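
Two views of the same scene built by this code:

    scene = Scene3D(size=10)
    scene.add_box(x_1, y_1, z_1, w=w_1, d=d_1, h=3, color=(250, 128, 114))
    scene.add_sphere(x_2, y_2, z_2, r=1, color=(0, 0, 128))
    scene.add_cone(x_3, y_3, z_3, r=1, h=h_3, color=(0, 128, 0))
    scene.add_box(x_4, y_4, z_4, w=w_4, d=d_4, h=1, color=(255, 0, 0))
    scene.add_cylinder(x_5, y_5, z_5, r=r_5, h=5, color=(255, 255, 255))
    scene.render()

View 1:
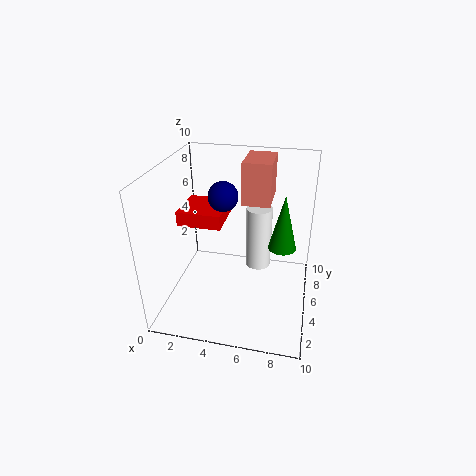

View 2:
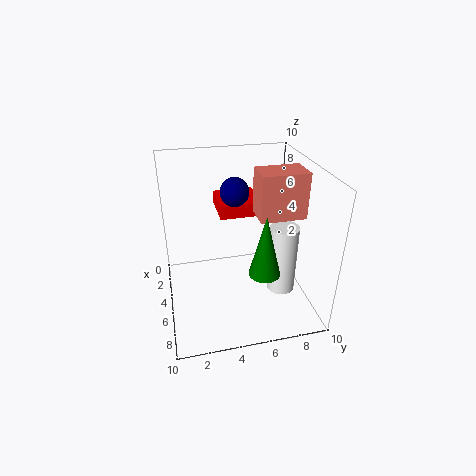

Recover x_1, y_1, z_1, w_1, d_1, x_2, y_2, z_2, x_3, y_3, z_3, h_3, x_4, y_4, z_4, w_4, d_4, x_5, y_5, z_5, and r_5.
x_1 = 5, y_1 = 6, z_1 = 7, w_1 = 2, d_1 = 3, x_2 = 4, y_2 = 5, z_2 = 8, x_3 = 8, y_3 = 6, z_3 = 4, h_3 = 4, x_4 = 1, y_4 = 4, z_4 = 6, w_4 = 3, d_4 = 3, x_5 = 6, y_5 = 8, z_5 = 1, r_5 = 1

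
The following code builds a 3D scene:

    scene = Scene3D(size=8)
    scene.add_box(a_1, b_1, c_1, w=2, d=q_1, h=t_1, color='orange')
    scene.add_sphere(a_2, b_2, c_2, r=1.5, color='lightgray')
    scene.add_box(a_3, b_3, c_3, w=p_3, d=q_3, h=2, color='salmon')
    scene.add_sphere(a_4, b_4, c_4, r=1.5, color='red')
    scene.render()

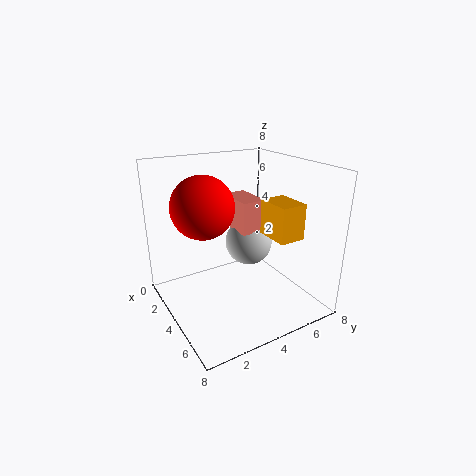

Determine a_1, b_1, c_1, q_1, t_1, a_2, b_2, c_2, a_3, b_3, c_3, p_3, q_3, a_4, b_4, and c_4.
a_1 = 4, b_1 = 5.5, c_1 = 4, q_1 = 1.5, t_1 = 2, a_2 = 2, b_2 = 6, c_2 = 2.5, a_3 = 0.5, b_3 = 5, c_3 = 3.5, p_3 = 2.5, q_3 = 1.5, a_4 = 5, b_4 = 1.5, c_4 = 6.5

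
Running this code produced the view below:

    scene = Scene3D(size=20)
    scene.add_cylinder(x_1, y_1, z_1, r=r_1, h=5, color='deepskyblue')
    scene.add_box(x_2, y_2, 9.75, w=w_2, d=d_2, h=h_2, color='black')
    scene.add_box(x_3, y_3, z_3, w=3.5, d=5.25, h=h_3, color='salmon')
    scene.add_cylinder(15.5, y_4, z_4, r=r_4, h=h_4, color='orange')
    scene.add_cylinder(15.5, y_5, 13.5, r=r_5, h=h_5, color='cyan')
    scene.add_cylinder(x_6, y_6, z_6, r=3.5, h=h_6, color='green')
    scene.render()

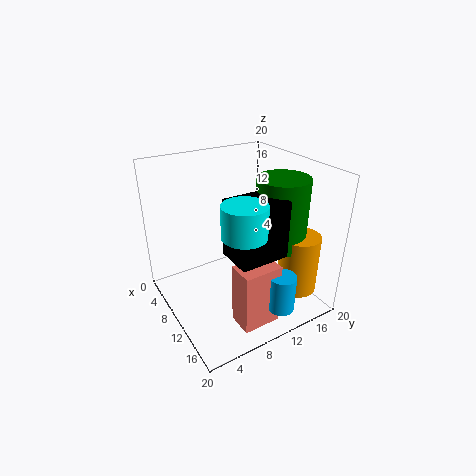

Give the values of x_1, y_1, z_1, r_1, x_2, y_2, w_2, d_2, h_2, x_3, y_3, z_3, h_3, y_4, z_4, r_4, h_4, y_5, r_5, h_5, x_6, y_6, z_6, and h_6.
x_1 = 18
y_1 = 11.75
z_1 = 2.75
r_1 = 1.75
x_2 = 12
y_2 = 6.5
w_2 = 5
d_2 = 6.5
h_2 = 7.5
x_3 = 14.25
y_3 = 6.5
z_3 = 0.5
h_3 = 8.5
y_4 = 16.5
z_4 = 2.75
r_4 = 2.75
h_4 = 8.25
y_5 = 7.5
r_5 = 2.75
h_5 = 4
x_6 = 13.25
y_6 = 14.75
z_6 = 9.25
h_6 = 9.5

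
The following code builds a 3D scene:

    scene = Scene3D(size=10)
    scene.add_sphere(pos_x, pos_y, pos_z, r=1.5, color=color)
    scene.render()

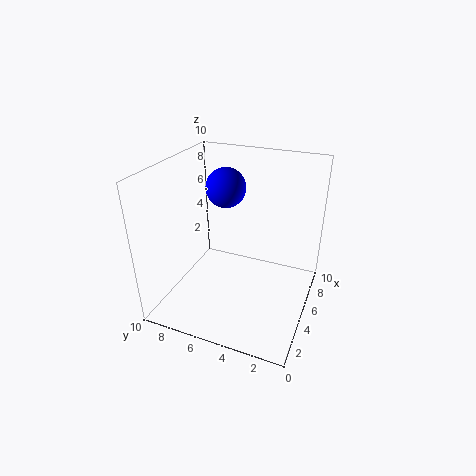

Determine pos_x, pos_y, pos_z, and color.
pos_x = 7.5, pos_y = 7, pos_z = 7.5, color = 'blue'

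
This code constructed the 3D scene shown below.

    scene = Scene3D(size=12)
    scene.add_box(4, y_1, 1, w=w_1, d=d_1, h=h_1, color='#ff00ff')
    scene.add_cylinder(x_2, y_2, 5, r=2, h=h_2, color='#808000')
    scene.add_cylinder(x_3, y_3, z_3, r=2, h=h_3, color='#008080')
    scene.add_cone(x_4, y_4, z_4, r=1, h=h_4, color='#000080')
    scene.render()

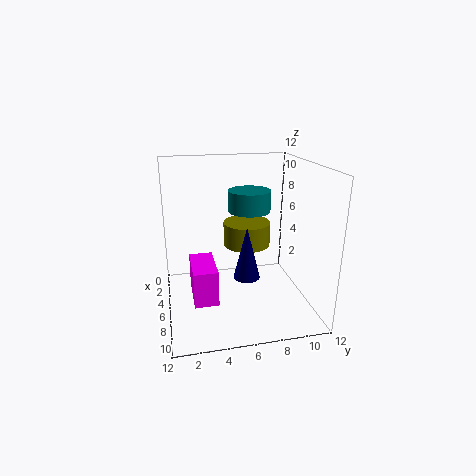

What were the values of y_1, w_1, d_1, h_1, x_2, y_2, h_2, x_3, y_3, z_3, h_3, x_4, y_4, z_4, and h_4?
y_1 = 2
w_1 = 4
d_1 = 2
h_1 = 3
x_2 = 5
y_2 = 7
h_2 = 2
x_3 = 2
y_3 = 8
z_3 = 7
h_3 = 2
x_4 = 9
y_4 = 6
z_4 = 4
h_4 = 4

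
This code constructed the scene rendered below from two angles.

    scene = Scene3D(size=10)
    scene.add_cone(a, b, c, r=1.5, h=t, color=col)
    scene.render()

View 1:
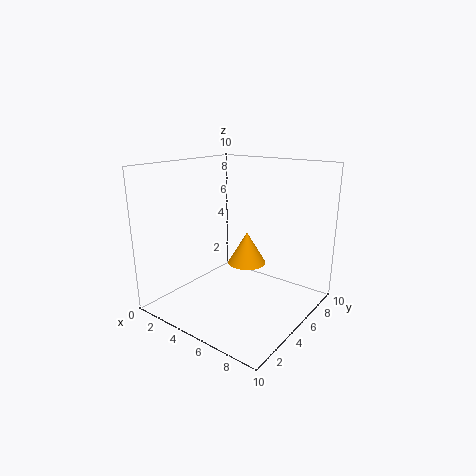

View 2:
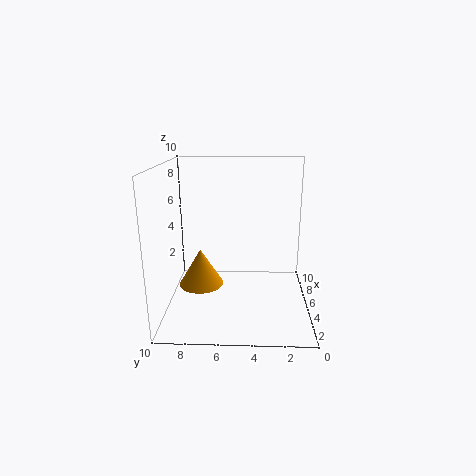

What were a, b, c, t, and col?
a = 4, b = 7.5, c = 2, t = 2.5, col = 'orange'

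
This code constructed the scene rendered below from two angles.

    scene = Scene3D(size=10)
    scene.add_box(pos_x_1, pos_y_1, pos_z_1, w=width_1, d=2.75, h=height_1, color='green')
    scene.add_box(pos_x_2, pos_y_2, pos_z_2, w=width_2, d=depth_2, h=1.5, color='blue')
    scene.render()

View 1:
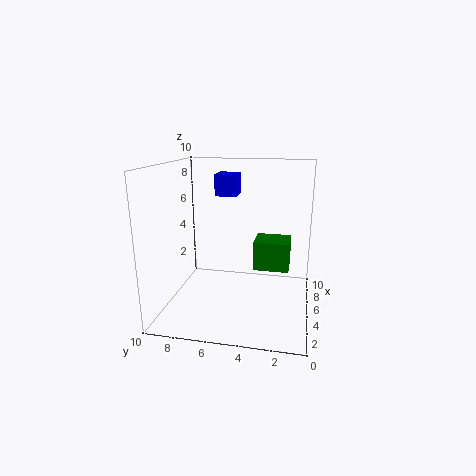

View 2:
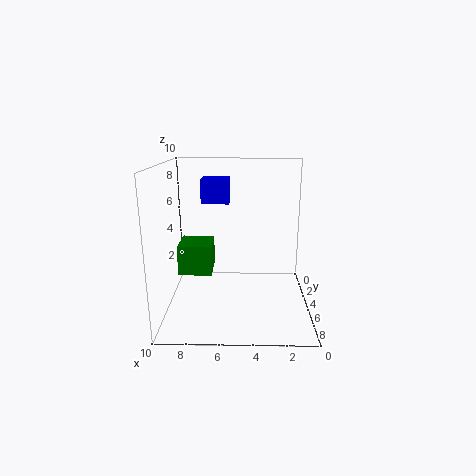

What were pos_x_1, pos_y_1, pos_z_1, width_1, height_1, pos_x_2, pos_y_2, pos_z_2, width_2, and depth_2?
pos_x_1 = 7, pos_y_1 = 1.5, pos_z_1 = 1.75, width_1 = 2.5, height_1 = 2.25, pos_x_2 = 5.5, pos_y_2 = 5.25, pos_z_2 = 7.75, width_2 = 1.75, depth_2 = 1.5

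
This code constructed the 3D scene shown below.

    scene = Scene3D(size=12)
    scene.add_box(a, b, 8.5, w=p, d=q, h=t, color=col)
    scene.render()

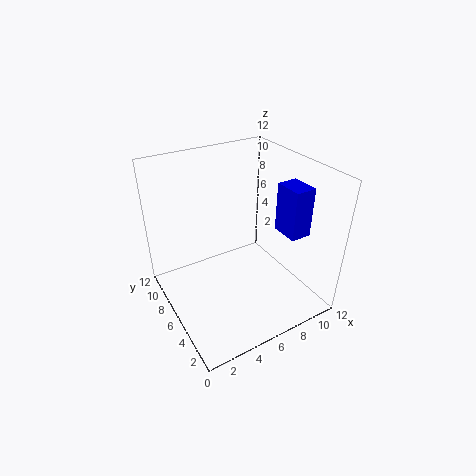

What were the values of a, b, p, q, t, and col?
a = 7, b = 0.5, p = 1.5, q = 2, t = 3.5, col = 'blue'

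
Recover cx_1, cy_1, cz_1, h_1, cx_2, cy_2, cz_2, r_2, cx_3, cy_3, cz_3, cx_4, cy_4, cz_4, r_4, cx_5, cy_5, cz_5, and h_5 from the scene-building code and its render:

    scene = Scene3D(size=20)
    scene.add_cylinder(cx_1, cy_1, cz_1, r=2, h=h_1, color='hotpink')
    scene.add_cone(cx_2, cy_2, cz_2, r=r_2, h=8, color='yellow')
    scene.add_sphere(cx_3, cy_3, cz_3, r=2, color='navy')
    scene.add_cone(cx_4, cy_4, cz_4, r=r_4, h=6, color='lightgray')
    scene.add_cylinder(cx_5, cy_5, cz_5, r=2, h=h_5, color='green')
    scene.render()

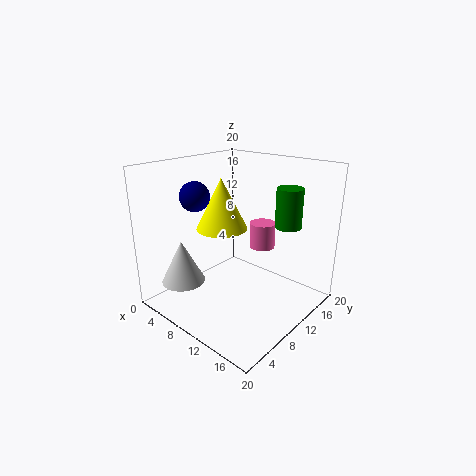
cx_1 = 9
cy_1 = 17
cz_1 = 6
h_1 = 4
cx_2 = 4
cy_2 = 13
cz_2 = 9
r_2 = 4
cx_3 = 6
cy_3 = 6
cz_3 = 16
cx_4 = 5
cy_4 = 4
cz_4 = 4
r_4 = 3
cx_5 = 13
cy_5 = 18
cz_5 = 10
h_5 = 6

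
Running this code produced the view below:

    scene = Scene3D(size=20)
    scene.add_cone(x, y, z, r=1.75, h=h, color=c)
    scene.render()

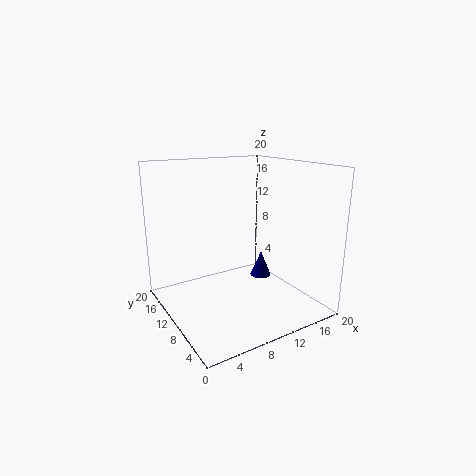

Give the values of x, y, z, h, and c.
x = 18
y = 15.5
z = 0.25
h = 4.25
c = 'navy'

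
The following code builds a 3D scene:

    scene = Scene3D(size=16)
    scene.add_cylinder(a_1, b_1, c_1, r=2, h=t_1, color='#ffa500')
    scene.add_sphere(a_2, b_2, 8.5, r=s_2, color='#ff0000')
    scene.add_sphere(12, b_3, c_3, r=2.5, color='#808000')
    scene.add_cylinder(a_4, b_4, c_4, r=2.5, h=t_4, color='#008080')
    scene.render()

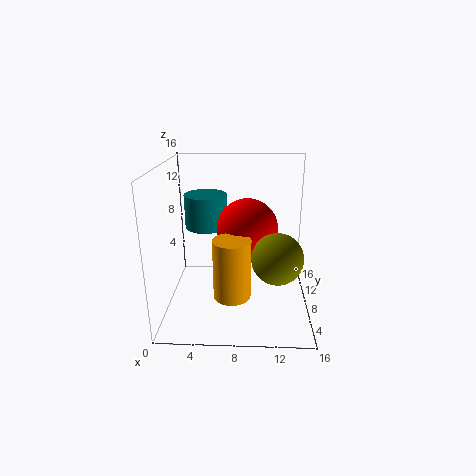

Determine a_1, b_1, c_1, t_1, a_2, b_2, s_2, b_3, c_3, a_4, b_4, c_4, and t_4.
a_1 = 7.5; b_1 = 5; c_1 = 2.5; t_1 = 6.5; a_2 = 9; b_2 = 9.5; s_2 = 3.5; b_3 = 3; c_3 = 8; a_4 = 4; b_4 = 11.5; c_4 = 8; t_4 = 4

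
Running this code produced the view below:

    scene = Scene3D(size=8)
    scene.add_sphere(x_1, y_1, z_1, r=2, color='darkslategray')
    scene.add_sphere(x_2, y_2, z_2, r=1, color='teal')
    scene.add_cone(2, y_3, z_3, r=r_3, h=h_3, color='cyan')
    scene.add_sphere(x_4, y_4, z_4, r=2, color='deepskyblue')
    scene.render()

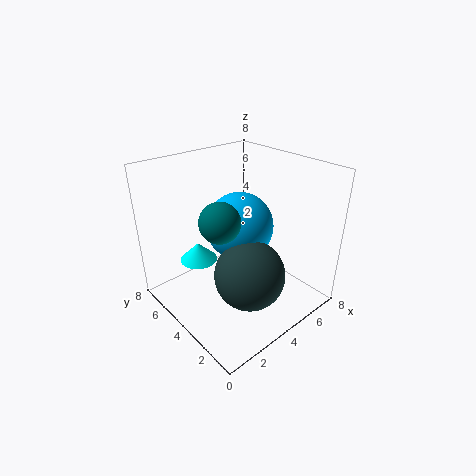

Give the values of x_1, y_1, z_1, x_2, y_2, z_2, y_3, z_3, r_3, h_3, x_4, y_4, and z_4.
x_1 = 4, y_1 = 3, z_1 = 2, x_2 = 2, y_2 = 3, z_2 = 6, y_3 = 5, z_3 = 3, r_3 = 1, h_3 = 1, x_4 = 5, y_4 = 5, z_4 = 4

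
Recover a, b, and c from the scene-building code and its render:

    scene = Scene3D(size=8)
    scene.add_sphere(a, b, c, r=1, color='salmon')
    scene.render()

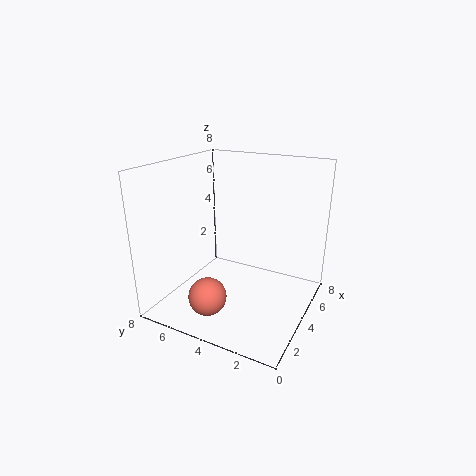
a = 1.5
b = 4.5
c = 1.5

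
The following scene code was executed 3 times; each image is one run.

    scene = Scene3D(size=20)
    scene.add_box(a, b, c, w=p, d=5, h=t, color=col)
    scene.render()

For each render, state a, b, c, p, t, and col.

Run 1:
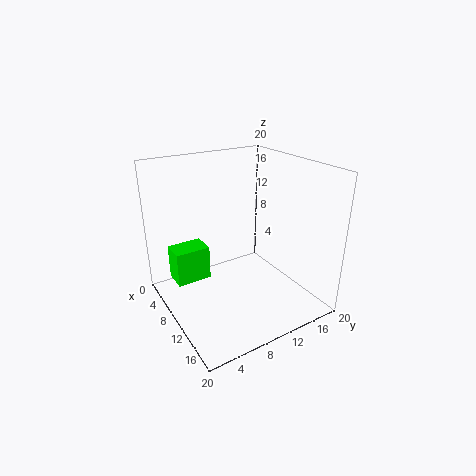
a = 3.5
b = 2
c = 3
p = 3.5
t = 5
col = 'lime'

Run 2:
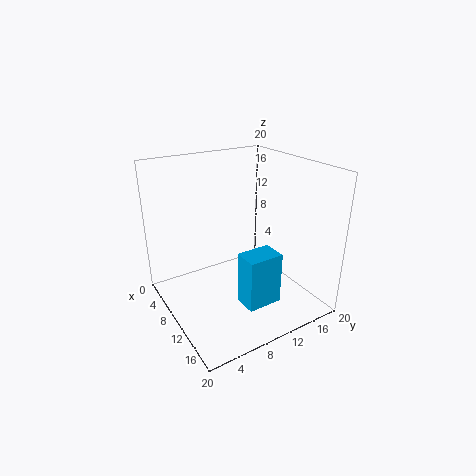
a = 11.5
b = 9
c = 1
p = 3.5
t = 7.5
col = 'deepskyblue'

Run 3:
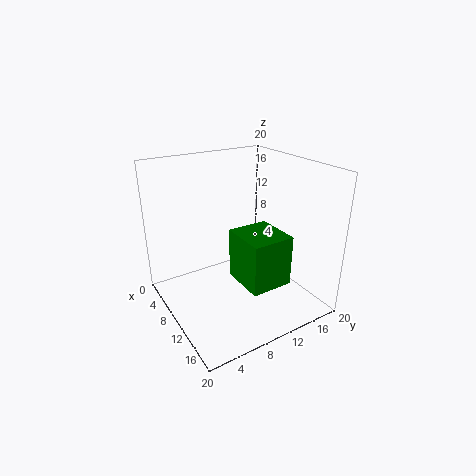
a = 14.5
b = 6
c = 8
p = 5.5
t = 6
col = 'green'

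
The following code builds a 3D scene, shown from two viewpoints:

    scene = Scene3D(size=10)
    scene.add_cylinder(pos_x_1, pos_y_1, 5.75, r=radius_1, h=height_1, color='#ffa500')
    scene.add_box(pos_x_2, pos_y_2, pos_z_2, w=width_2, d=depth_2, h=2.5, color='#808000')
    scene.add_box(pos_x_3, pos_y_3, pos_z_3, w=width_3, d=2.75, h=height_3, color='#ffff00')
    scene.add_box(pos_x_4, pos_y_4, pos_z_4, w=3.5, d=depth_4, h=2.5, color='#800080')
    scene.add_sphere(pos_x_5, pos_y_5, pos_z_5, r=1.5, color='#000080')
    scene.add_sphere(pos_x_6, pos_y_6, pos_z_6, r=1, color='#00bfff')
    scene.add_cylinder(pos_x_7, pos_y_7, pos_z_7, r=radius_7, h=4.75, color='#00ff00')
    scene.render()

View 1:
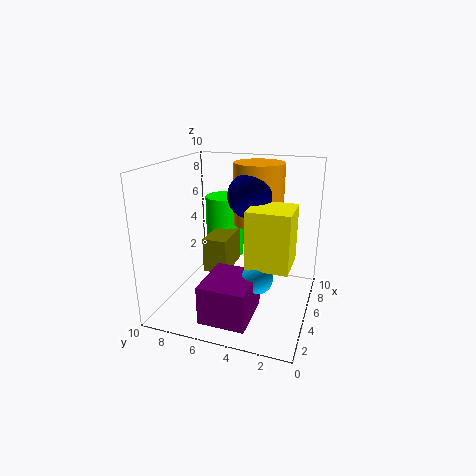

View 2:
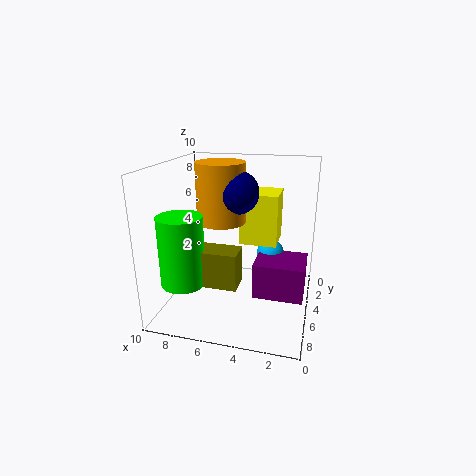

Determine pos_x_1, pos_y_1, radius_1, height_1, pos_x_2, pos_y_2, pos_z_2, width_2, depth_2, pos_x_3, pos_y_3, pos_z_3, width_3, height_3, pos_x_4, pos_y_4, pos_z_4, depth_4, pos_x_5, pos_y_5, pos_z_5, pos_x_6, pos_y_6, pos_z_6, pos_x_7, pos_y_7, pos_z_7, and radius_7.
pos_x_1 = 6.5, pos_y_1 = 4, radius_1 = 1.75, height_1 = 4.25, pos_x_2 = 4.5, pos_y_2 = 5.75, pos_z_2 = 2.25, width_2 = 3, depth_2 = 1.75, pos_x_3 = 2.5, pos_y_3 = 1, pos_z_3 = 4, width_3 = 2.75, height_3 = 3.75, pos_x_4 = 0.25, pos_y_4 = 3, pos_z_4 = 1, depth_4 = 3, pos_x_5 = 5.25, pos_y_5 = 4.25, pos_z_5 = 8, pos_x_6 = 3, pos_y_6 = 3, pos_z_6 = 3.25, pos_x_7 = 8.25, pos_y_7 = 7.25, pos_z_7 = 2.25, radius_7 = 1.5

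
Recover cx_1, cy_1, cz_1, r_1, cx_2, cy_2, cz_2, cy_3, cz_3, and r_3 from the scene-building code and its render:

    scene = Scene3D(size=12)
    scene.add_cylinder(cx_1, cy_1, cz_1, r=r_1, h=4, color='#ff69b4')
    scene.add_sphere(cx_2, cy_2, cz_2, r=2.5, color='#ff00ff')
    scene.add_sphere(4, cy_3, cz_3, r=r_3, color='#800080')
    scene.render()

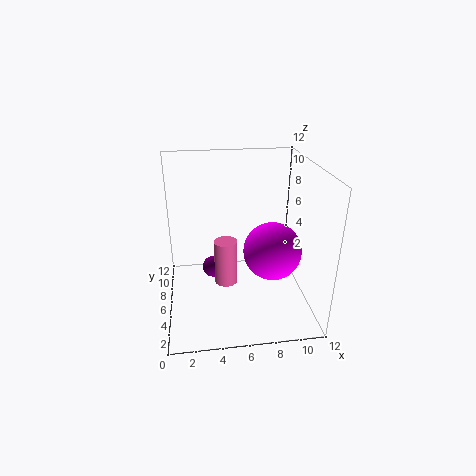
cx_1 = 5, cy_1 = 6.5, cz_1 = 1.5, r_1 = 1, cx_2 = 9, cy_2 = 6, cz_2 = 4.5, cy_3 = 9, cz_3 = 1.5, r_3 = 1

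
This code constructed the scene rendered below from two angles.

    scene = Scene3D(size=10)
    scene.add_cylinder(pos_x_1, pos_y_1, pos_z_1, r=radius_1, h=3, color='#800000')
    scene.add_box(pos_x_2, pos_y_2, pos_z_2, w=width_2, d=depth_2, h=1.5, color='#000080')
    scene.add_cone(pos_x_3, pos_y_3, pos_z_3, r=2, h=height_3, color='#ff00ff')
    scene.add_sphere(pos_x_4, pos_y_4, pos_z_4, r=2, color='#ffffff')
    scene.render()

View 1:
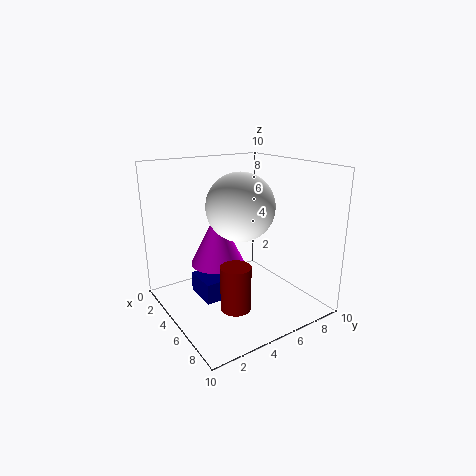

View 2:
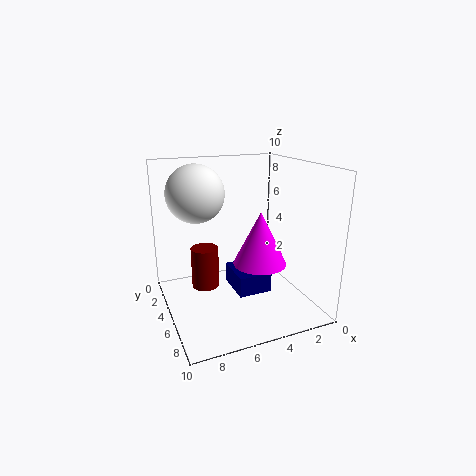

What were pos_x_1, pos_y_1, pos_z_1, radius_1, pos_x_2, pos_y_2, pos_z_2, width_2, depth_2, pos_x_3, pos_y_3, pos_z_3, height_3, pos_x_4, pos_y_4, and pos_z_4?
pos_x_1 = 7, pos_y_1 = 3.5, pos_z_1 = 1, radius_1 = 1, pos_x_2 = 2.5, pos_y_2 = 2.5, pos_z_2 = 0.5, width_2 = 2.5, depth_2 = 3, pos_x_3 = 3, pos_y_3 = 4.5, pos_z_3 = 2.5, height_3 = 4, pos_x_4 = 7.5, pos_y_4 = 3.5, pos_z_4 = 8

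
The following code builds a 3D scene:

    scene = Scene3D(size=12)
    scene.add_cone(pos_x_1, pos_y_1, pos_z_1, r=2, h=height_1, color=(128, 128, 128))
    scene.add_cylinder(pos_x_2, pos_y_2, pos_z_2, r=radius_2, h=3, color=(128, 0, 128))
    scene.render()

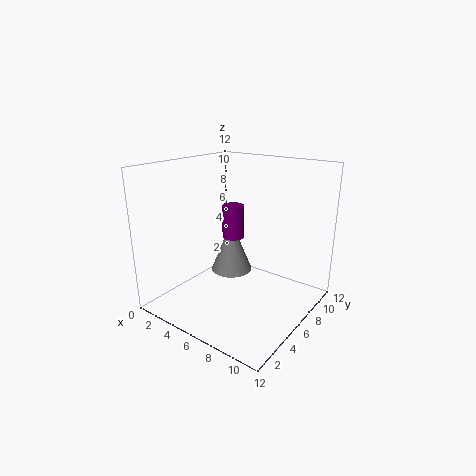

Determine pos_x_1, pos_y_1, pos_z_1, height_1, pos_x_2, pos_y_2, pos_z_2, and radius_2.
pos_x_1 = 3, pos_y_1 = 9, pos_z_1 = 1, height_1 = 5, pos_x_2 = 4, pos_y_2 = 8, pos_z_2 = 5, radius_2 = 1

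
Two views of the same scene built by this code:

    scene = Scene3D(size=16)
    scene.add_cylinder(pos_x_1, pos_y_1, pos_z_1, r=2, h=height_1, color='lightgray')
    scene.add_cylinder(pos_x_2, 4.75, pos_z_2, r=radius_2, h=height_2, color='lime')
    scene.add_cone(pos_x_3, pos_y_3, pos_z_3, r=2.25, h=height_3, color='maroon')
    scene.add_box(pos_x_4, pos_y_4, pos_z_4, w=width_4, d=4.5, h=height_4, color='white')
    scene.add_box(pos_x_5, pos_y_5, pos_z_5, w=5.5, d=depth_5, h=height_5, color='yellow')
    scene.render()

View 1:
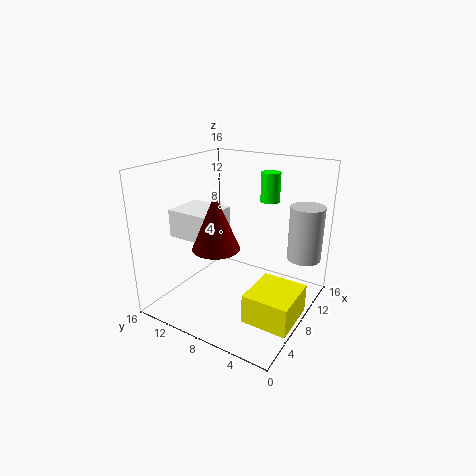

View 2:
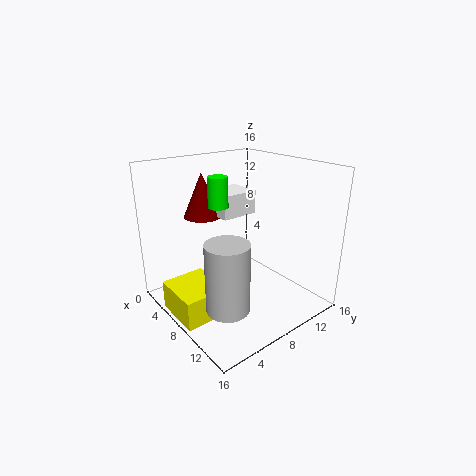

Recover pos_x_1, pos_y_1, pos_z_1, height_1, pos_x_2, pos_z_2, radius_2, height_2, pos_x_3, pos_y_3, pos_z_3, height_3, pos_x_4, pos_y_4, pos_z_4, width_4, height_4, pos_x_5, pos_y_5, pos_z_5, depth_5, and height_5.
pos_x_1 = 13.75
pos_y_1 = 2.25
pos_z_1 = 4.5
height_1 = 6.5
pos_x_2 = 9
pos_z_2 = 12.5
radius_2 = 1
height_2 = 3
pos_x_3 = 2.5
pos_y_3 = 7
pos_z_3 = 9.25
height_3 = 5.25
pos_x_4 = 2
pos_y_4 = 7.75
pos_z_4 = 9.5
width_4 = 4
height_4 = 2.75
pos_x_5 = 4.25
pos_y_5 = 0.25
pos_z_5 = 0.25
depth_5 = 5
height_5 = 3.25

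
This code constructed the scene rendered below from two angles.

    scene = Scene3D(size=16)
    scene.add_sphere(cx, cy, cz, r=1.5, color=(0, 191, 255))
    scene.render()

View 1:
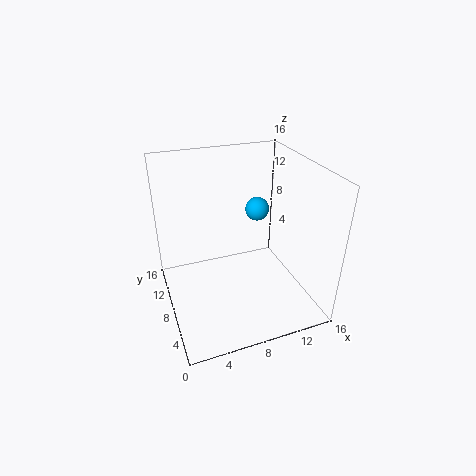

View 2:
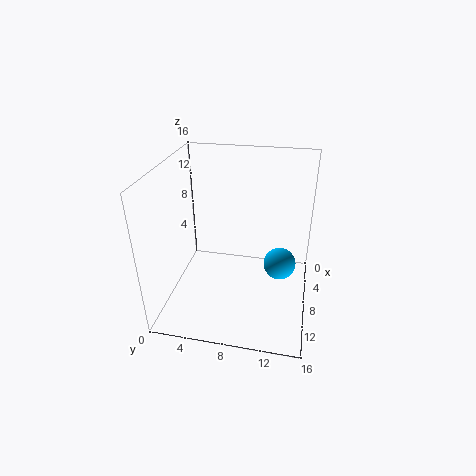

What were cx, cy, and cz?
cx = 12.5, cy = 13, cz = 8.5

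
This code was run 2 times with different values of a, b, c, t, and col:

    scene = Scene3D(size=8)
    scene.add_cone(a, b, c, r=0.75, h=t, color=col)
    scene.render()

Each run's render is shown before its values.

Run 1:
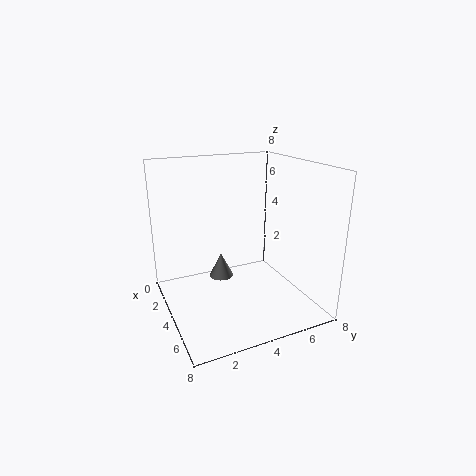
a = 2, b = 3.75, c = 0.75, t = 1.5, col = 'gray'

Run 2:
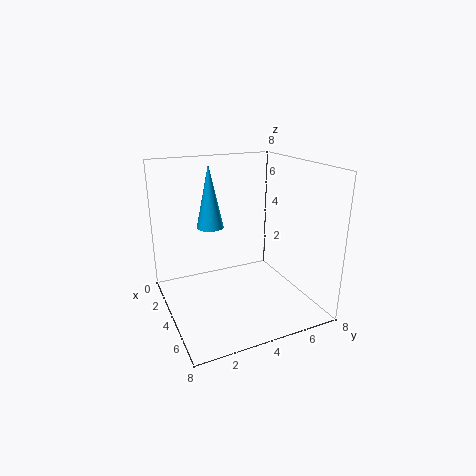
a = 3, b = 2.75, c = 4.5, t = 3.5, col = 'deepskyblue'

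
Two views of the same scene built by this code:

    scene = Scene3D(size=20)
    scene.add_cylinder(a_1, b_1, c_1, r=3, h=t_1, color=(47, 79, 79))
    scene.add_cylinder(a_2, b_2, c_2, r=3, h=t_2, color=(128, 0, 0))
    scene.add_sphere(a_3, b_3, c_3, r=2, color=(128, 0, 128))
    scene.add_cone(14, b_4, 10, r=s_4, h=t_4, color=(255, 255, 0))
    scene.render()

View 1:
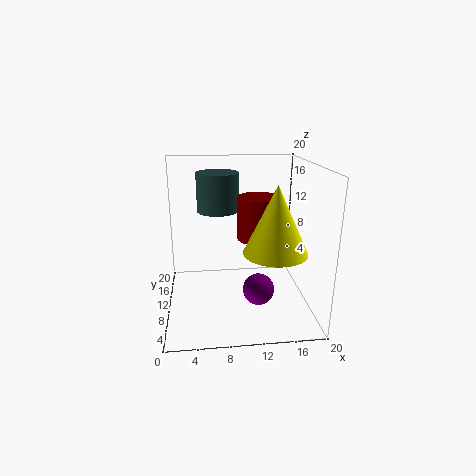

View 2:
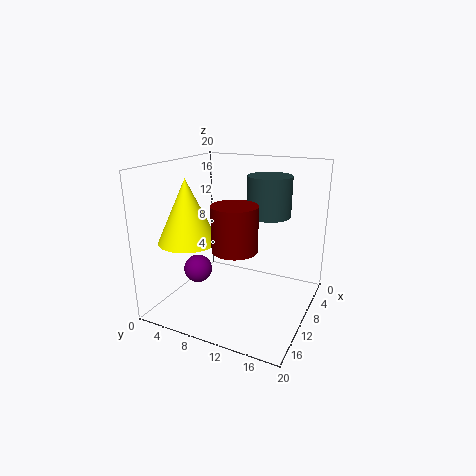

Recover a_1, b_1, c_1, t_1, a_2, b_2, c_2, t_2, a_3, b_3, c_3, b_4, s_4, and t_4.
a_1 = 7.5
b_1 = 13.5
c_1 = 13
t_1 = 5.5
a_2 = 13
b_2 = 11
c_2 = 9.5
t_2 = 6
a_3 = 12
b_3 = 4.5
c_3 = 5
b_4 = 4.5
s_4 = 4
t_4 = 8.5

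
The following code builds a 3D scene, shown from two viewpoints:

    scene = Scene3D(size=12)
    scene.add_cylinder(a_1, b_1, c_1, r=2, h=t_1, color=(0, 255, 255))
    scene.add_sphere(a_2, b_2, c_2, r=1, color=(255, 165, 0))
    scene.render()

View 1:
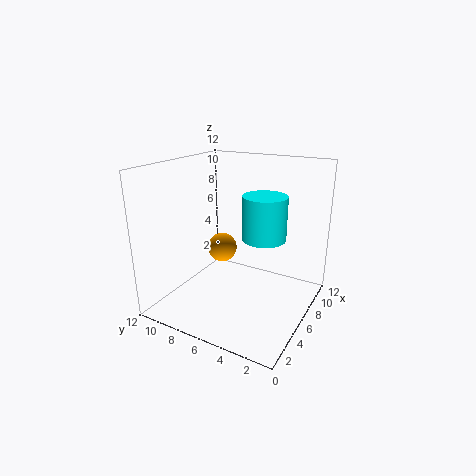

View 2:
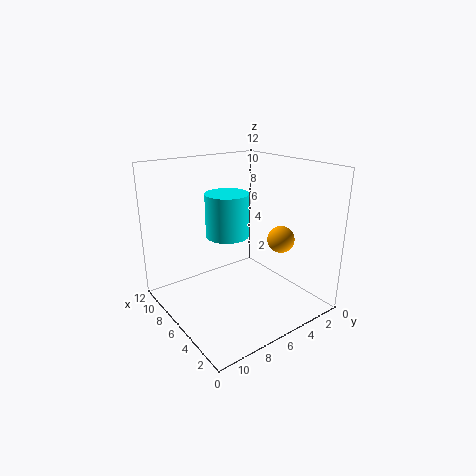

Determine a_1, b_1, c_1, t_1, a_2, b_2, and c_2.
a_1 = 9; b_1 = 5; c_1 = 5; t_1 = 4; a_2 = 2; b_2 = 5; c_2 = 7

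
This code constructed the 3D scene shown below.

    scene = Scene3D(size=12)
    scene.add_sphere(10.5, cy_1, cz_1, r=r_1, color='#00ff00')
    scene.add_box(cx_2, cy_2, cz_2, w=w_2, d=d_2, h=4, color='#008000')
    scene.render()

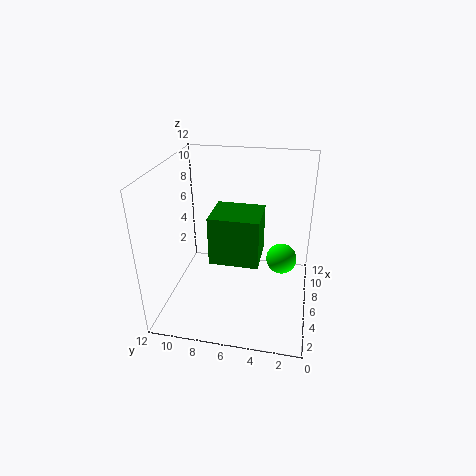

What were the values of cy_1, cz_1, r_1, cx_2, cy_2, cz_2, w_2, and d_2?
cy_1 = 2.5, cz_1 = 1.5, r_1 = 1.5, cx_2 = 4, cy_2 = 4, cz_2 = 4.5, w_2 = 3.5, d_2 = 4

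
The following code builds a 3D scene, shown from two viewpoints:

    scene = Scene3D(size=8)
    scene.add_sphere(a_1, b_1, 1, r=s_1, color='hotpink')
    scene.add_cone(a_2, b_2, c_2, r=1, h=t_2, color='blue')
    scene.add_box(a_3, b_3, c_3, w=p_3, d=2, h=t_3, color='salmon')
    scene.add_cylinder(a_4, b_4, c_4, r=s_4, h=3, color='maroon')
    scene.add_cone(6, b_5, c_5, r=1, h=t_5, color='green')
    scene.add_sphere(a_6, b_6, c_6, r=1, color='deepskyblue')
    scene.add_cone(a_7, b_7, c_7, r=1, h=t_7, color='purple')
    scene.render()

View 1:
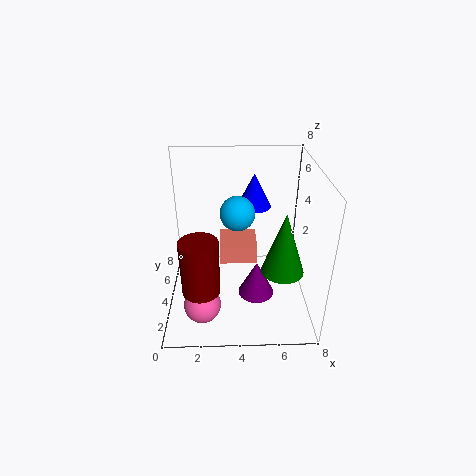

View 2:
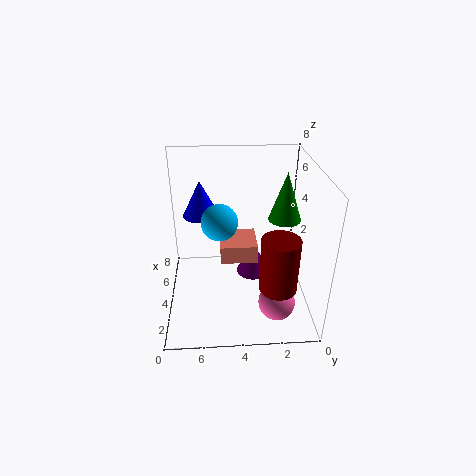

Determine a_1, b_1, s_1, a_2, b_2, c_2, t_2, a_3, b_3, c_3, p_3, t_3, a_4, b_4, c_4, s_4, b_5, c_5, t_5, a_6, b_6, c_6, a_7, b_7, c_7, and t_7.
a_1 = 2, b_1 = 2, s_1 = 1, a_2 = 5, b_2 = 6, c_2 = 5, t_2 = 2, a_3 = 3, b_3 = 3, c_3 = 3, p_3 = 2, t_3 = 1, a_4 = 2, b_4 = 2, c_4 = 2, s_4 = 1, b_5 = 1, c_5 = 4, t_5 = 3, a_6 = 4, b_6 = 5, c_6 = 5, a_7 = 5, b_7 = 3, c_7 = 1, t_7 = 2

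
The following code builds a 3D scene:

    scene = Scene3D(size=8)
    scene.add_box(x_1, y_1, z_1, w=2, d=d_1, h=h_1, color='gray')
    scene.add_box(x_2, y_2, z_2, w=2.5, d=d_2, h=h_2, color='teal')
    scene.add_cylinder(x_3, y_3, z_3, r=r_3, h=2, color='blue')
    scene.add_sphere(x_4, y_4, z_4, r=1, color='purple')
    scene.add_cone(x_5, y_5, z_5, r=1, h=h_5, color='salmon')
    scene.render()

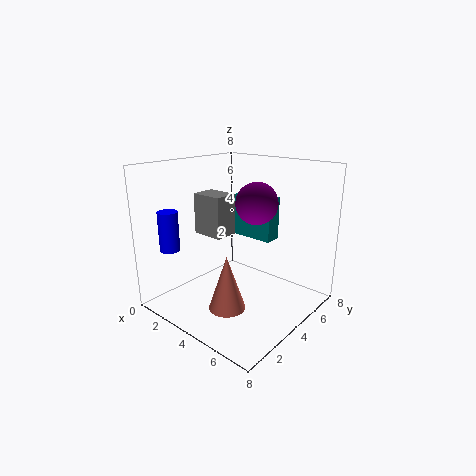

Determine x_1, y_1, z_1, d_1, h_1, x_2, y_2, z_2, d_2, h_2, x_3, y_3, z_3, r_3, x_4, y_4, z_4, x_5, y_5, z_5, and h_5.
x_1 = 0.5; y_1 = 4; z_1 = 3.5; d_1 = 1.5; h_1 = 2.5; x_2 = 2.5; y_2 = 5.5; z_2 = 3.5; d_2 = 1; h_2 = 2.5; x_3 = 2.5; y_3 = 0.5; z_3 = 4; r_3 = 0.5; x_4 = 6; y_4 = 3; z_4 = 6.5; x_5 = 4.5; y_5 = 2.5; z_5 = 0.5; h_5 = 3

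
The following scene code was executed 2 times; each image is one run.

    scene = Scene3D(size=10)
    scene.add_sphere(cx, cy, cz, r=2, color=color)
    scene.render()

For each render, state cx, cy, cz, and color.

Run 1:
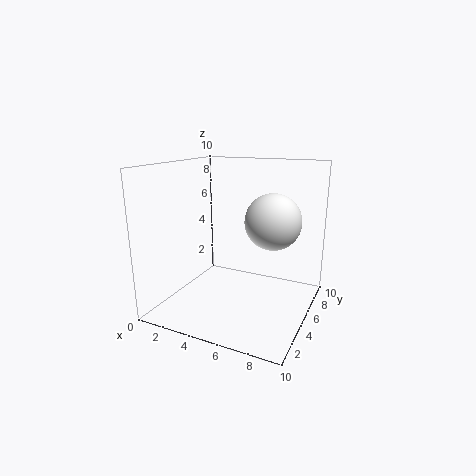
cx = 7; cy = 6.5; cz = 6; color = 'white'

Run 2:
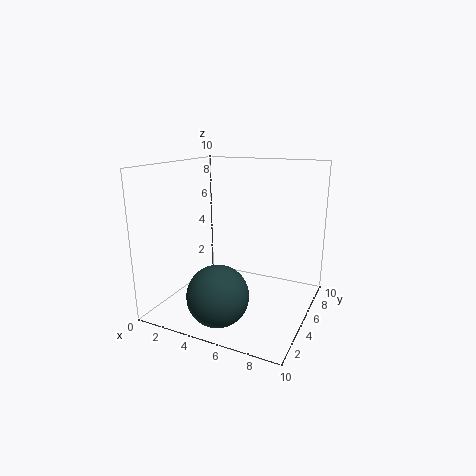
cx = 5; cy = 2; cz = 2; color = 'darkslategray'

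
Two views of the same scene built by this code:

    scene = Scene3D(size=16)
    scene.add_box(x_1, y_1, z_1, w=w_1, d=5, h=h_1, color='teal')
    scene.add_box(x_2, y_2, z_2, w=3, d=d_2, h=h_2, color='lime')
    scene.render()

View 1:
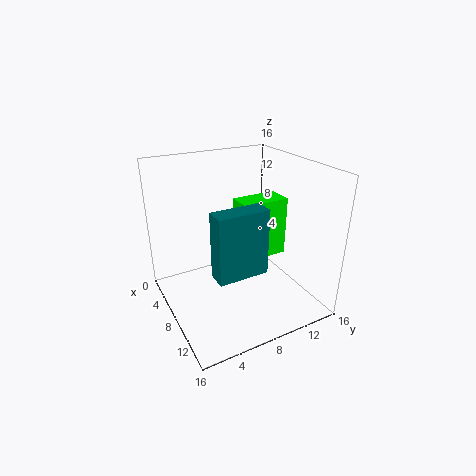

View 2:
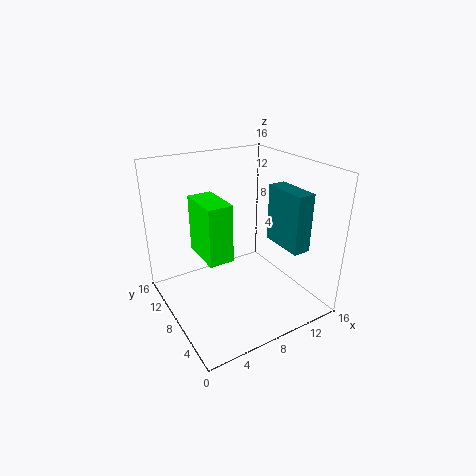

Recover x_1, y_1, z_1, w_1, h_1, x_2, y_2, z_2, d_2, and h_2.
x_1 = 12
y_1 = 3
z_1 = 7
w_1 = 2
h_1 = 6.5
x_2 = 5
y_2 = 9
z_2 = 4.5
d_2 = 5.5
h_2 = 7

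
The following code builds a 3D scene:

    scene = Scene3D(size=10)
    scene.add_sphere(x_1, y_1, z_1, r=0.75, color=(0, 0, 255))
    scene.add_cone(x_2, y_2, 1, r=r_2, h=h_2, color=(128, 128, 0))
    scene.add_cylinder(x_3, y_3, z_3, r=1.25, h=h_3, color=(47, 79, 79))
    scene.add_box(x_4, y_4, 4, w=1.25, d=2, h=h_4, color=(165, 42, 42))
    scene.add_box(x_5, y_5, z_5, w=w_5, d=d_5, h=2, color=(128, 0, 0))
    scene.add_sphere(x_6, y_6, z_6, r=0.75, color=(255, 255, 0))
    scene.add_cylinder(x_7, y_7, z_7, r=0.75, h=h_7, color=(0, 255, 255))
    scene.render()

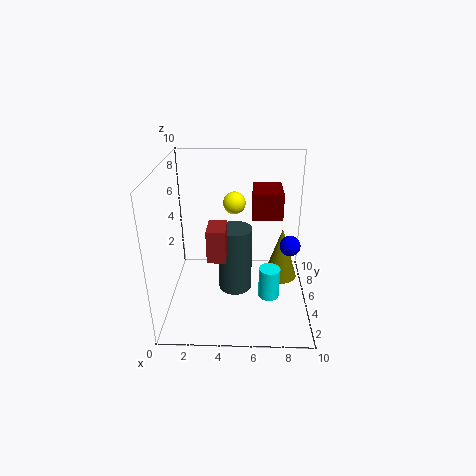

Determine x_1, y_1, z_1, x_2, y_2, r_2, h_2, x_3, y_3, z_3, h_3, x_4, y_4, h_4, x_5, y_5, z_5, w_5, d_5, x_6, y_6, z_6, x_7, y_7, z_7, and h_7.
x_1 = 8.75
y_1 = 5.75
z_1 = 4
x_2 = 8.25
y_2 = 6.5
r_2 = 1.25
h_2 = 4
x_3 = 4.75
y_3 = 6
z_3 = 0.25
h_3 = 5
x_4 = 3
y_4 = 3.25
h_4 = 2.25
x_5 = 6
y_5 = 6.75
z_5 = 5.5
w_5 = 2.25
d_5 = 3
x_6 = 4.75
y_6 = 5.25
z_6 = 7.5
x_7 = 7.25
y_7 = 4.25
z_7 = 0.75
h_7 = 2.25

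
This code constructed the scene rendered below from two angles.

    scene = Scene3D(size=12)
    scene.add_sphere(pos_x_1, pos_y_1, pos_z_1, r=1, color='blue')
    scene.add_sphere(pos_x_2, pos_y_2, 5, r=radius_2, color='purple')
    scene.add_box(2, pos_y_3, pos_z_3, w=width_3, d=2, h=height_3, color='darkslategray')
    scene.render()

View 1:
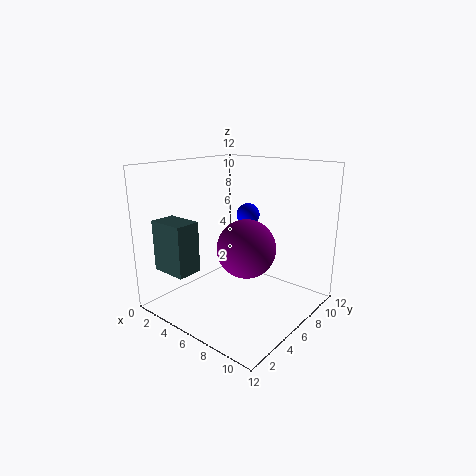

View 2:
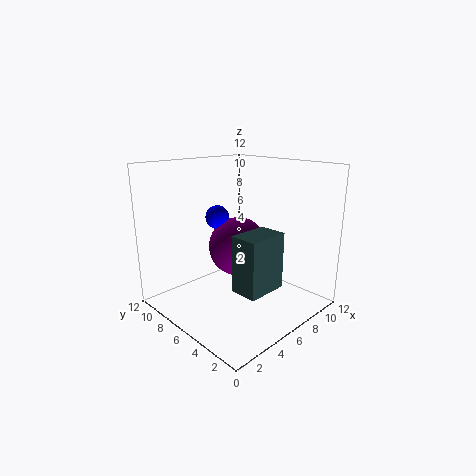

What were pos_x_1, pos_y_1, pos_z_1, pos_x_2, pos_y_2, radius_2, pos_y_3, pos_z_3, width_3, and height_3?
pos_x_1 = 5.5
pos_y_1 = 8
pos_z_1 = 7.5
pos_x_2 = 6.5
pos_y_2 = 6.5
radius_2 = 2.5
pos_y_3 = 0.5
pos_z_3 = 4
width_3 = 3
height_3 = 4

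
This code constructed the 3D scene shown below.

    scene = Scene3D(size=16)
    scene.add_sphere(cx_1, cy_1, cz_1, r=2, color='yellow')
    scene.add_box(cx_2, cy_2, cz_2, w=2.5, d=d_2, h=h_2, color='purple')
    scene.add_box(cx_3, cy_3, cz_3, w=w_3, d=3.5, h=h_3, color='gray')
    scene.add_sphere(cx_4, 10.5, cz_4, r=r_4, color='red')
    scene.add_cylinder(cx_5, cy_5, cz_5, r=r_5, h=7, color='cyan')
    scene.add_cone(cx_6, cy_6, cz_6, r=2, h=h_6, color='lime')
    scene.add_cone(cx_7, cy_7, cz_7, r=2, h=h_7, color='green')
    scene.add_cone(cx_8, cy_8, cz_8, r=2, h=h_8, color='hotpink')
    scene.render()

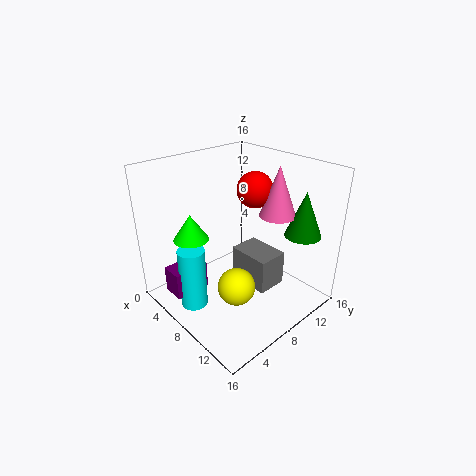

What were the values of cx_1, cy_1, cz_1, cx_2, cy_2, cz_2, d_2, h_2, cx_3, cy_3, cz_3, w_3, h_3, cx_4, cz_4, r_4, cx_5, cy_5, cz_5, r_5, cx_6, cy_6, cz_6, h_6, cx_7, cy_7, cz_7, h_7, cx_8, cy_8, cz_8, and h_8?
cx_1 = 10.5; cy_1 = 5.5; cz_1 = 4; cx_2 = 3.5; cy_2 = 1; cz_2 = 2; d_2 = 4; h_2 = 3; cx_3 = 6.5; cy_3 = 8.5; cz_3 = 2; w_3 = 5; h_3 = 4; cx_4 = 8; cz_4 = 13; r_4 = 2; cx_5 = 6; cy_5 = 3; cz_5 = 0.5; r_5 = 1.5; cx_6 = 4; cy_6 = 4.5; cz_6 = 7.5; h_6 = 3; cx_7 = 13; cy_7 = 13; cz_7 = 8.5; h_7 = 5; cx_8 = 10.5; cy_8 = 11.5; cz_8 = 10.5; h_8 = 5.5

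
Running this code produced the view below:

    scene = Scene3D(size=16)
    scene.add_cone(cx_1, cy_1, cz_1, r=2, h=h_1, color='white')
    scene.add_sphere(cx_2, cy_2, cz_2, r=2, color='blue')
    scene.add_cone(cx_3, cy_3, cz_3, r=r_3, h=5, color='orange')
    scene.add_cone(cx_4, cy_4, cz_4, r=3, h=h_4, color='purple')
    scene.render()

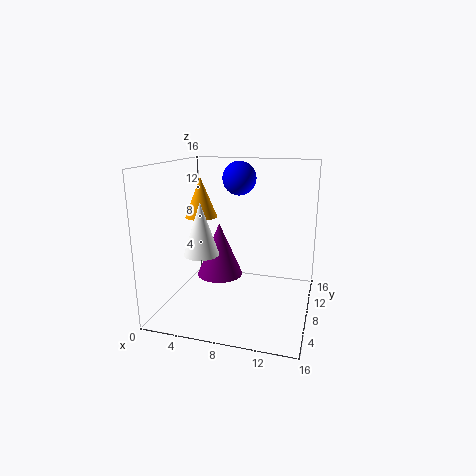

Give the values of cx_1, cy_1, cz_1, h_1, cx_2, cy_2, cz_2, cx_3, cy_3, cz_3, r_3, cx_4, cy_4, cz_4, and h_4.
cx_1 = 4
cy_1 = 7
cz_1 = 6
h_1 = 6
cx_2 = 7
cy_2 = 12
cz_2 = 14
cx_3 = 2
cy_3 = 12
cz_3 = 9
r_3 = 2
cx_4 = 4
cy_4 = 13
cz_4 = 1
h_4 = 7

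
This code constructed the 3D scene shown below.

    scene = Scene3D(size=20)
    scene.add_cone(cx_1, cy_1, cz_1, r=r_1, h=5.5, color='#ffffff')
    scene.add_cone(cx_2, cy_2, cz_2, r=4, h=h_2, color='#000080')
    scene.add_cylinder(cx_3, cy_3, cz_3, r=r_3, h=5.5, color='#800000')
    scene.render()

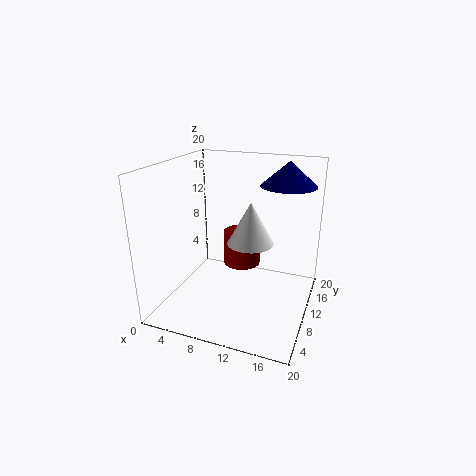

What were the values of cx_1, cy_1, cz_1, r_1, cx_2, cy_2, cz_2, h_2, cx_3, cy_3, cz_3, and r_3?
cx_1 = 12.5, cy_1 = 8, cz_1 = 10.5, r_1 = 3, cx_2 = 15.5, cy_2 = 15.5, cz_2 = 16.5, h_2 = 3.5, cx_3 = 8, cy_3 = 17, cz_3 = 2.5, r_3 = 3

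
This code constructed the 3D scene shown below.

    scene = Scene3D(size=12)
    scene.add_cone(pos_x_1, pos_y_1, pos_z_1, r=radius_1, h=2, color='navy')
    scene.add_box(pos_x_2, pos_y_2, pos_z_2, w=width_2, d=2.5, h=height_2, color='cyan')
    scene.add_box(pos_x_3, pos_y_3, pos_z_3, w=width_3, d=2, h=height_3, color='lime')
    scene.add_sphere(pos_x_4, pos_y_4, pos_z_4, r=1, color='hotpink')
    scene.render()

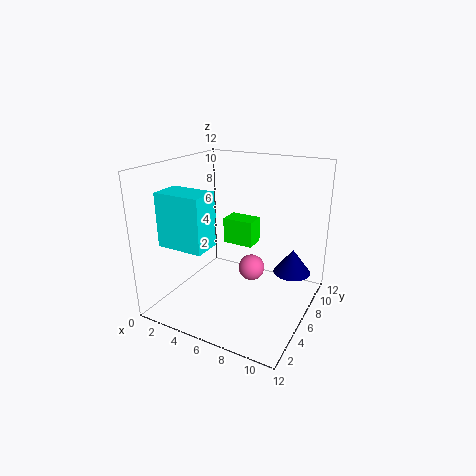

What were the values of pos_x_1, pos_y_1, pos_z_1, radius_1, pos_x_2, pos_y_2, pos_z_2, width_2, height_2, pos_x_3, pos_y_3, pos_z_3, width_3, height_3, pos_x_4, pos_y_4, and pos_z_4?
pos_x_1 = 10.5; pos_y_1 = 7; pos_z_1 = 3.5; radius_1 = 1.5; pos_x_2 = 0.5; pos_y_2 = 2.5; pos_z_2 = 5.5; width_2 = 4; height_2 = 4.5; pos_x_3 = 2.5; pos_y_3 = 9.5; pos_z_3 = 3.5; width_3 = 3; height_3 = 2.5; pos_x_4 = 8; pos_y_4 = 4.5; pos_z_4 = 4.5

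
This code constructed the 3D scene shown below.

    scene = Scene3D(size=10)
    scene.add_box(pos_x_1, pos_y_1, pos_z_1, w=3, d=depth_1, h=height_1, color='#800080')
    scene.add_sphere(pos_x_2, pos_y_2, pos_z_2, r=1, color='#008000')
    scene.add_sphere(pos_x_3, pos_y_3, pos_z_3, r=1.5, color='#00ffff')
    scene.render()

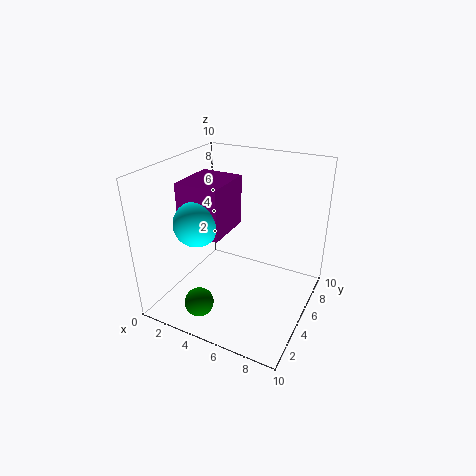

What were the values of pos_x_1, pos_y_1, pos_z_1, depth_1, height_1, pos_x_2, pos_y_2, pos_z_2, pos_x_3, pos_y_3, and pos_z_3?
pos_x_1 = 1.5, pos_y_1 = 3, pos_z_1 = 5.5, depth_1 = 3.5, height_1 = 3.5, pos_x_2 = 3.5, pos_y_2 = 2, pos_z_2 = 1, pos_x_3 = 3, pos_y_3 = 3, pos_z_3 = 6.5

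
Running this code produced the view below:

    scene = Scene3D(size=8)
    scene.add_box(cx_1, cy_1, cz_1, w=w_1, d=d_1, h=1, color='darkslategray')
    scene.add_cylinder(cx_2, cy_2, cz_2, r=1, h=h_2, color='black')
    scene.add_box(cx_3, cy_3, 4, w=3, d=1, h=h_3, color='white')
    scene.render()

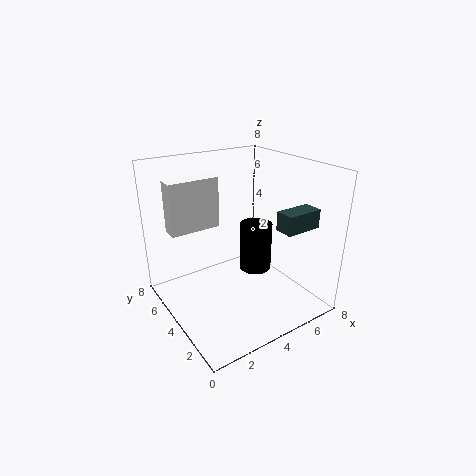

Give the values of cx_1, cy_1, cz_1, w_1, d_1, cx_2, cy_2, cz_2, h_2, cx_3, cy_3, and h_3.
cx_1 = 5; cy_1 = 1; cz_1 = 5; w_1 = 2; d_1 = 1; cx_2 = 6; cy_2 = 5; cz_2 = 1; h_2 = 3; cx_3 = 1; cy_3 = 6; h_3 = 3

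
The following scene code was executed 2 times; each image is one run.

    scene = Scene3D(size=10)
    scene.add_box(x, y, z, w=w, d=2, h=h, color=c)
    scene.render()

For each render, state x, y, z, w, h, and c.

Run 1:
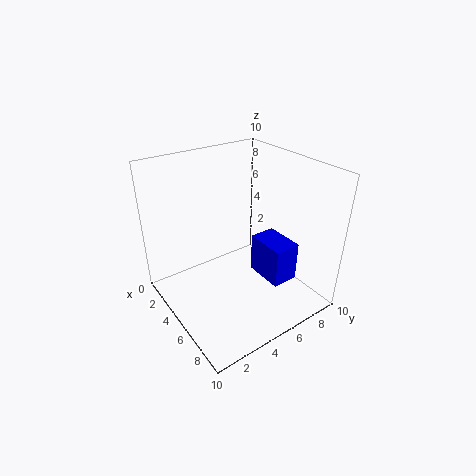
x = 4
y = 7
z = 1
w = 3
h = 3
c = 'blue'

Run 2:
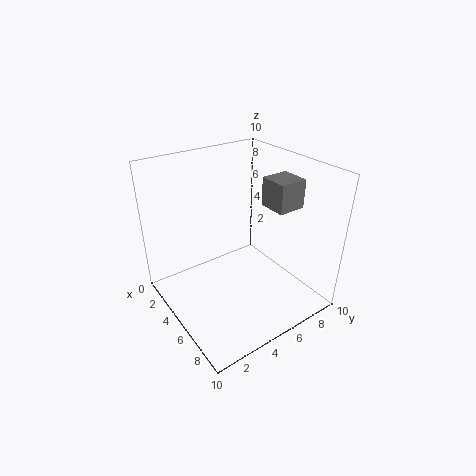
x = 5
y = 7
z = 7
w = 2
h = 2
c = 'gray'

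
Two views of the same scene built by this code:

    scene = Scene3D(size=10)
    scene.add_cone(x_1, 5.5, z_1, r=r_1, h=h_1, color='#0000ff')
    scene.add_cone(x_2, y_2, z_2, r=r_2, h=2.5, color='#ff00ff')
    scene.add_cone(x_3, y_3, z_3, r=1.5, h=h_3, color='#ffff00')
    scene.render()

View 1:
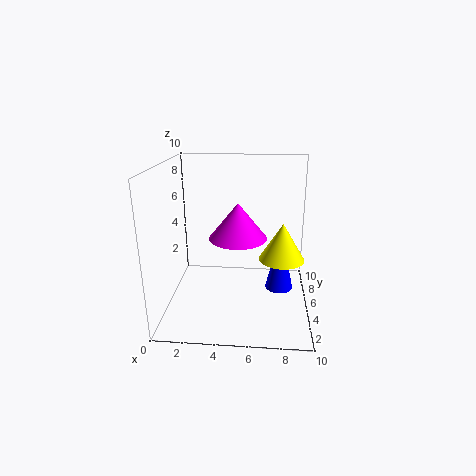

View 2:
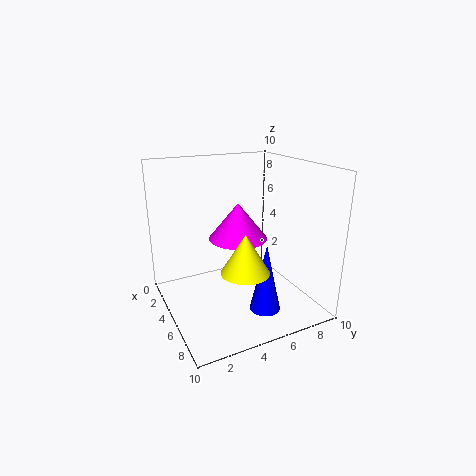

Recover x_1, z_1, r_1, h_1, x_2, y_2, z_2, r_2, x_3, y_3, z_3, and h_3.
x_1 = 8, z_1 = 1, r_1 = 1, h_1 = 4.5, x_2 = 5, y_2 = 5, z_2 = 5, r_2 = 2, x_3 = 8, y_3 = 4, z_3 = 4, h_3 = 2.5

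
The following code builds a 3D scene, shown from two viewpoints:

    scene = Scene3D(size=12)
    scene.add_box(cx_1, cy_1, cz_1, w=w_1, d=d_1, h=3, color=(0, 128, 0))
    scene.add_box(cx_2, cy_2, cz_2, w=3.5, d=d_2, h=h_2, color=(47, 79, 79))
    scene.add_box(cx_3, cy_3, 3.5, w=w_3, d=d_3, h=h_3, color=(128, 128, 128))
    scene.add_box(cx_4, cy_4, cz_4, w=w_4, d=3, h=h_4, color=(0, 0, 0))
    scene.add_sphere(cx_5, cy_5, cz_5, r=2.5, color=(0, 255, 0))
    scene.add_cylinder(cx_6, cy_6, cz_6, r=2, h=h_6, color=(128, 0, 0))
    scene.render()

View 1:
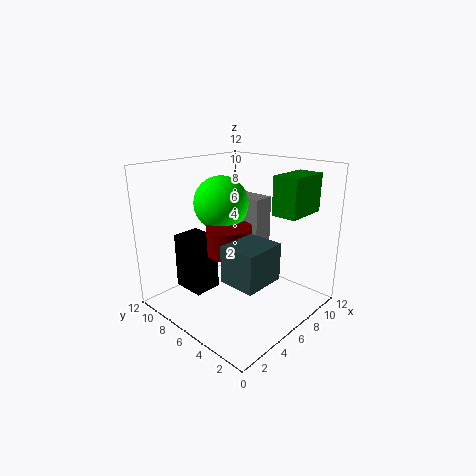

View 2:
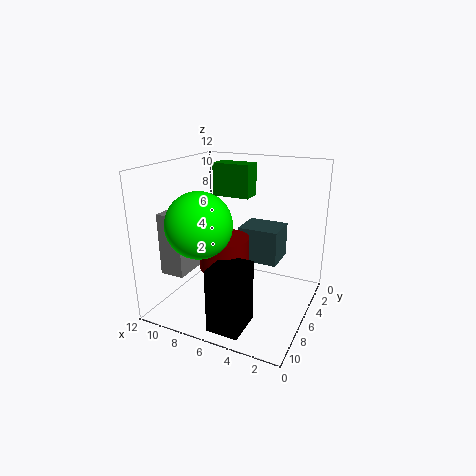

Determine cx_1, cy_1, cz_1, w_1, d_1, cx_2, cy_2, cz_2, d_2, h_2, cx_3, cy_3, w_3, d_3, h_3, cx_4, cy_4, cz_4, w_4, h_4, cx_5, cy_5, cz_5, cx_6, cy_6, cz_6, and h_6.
cx_1 = 6.5
cy_1 = 1
cz_1 = 8.5
w_1 = 3.5
d_1 = 2
cx_2 = 3
cy_2 = 2
cz_2 = 3.5
d_2 = 3
h_2 = 3
cx_3 = 9
cy_3 = 6.5
w_3 = 2
d_3 = 3.5
h_3 = 5
cx_4 = 3.5
cy_4 = 8.5
cz_4 = 0.5
w_4 = 2.5
h_4 = 5
cx_5 = 7.5
cy_5 = 9.5
cz_5 = 8
cx_6 = 6.5
cy_6 = 7.5
cz_6 = 4
h_6 = 2.5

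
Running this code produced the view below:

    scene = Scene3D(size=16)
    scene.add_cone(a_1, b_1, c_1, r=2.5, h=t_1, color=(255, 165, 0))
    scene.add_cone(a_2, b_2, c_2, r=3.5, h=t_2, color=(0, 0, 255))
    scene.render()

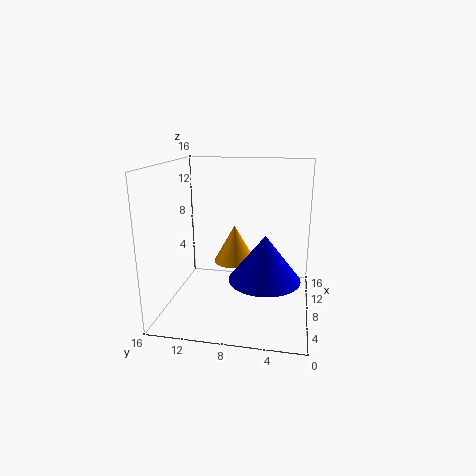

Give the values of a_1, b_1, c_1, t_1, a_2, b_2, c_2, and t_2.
a_1 = 11; b_1 = 9; c_1 = 4; t_1 = 4.5; a_2 = 3.5; b_2 = 4.5; c_2 = 5.5; t_2 = 4.5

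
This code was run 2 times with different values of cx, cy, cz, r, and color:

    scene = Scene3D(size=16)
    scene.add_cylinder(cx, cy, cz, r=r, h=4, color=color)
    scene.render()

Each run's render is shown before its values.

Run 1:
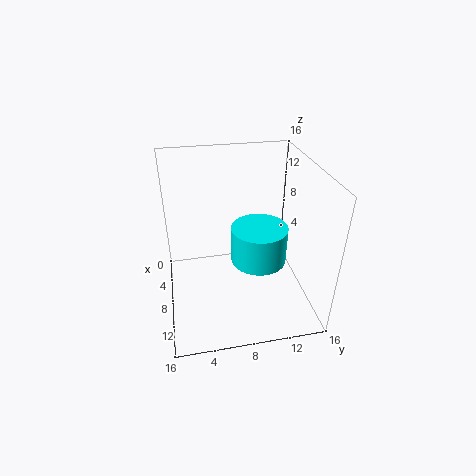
cx = 9.5, cy = 10, cz = 6, r = 3, color = 'cyan'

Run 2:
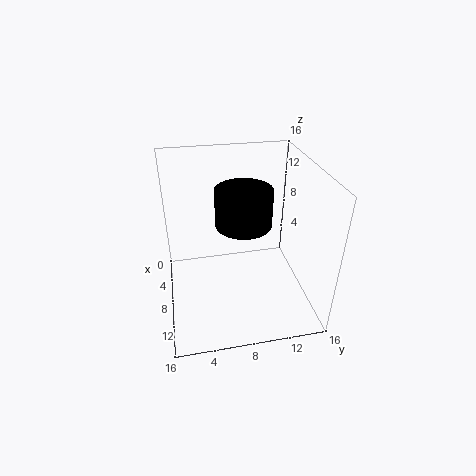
cx = 8.5, cy = 8.5, cz = 10, r = 3, color = 'black'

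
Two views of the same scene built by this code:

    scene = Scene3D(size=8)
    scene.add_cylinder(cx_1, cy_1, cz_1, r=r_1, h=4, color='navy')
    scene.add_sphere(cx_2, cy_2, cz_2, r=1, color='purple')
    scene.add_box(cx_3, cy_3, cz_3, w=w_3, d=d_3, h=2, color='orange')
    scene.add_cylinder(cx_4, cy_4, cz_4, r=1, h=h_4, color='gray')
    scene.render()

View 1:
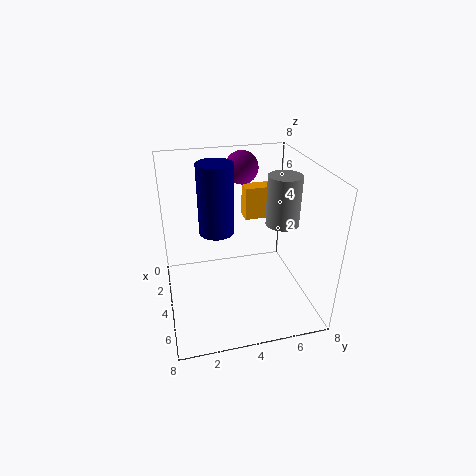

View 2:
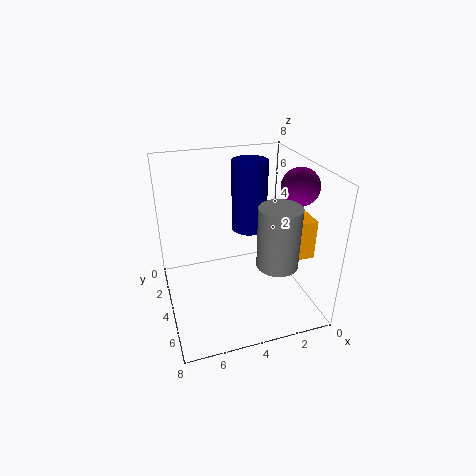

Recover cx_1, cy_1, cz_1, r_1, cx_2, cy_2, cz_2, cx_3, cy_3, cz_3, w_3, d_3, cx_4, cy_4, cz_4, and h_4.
cx_1 = 3; cy_1 = 3; cz_1 = 4; r_1 = 1; cx_2 = 1; cy_2 = 5; cz_2 = 7; cx_3 = 1; cy_3 = 5; cz_3 = 4; w_3 = 1; d_3 = 2; cx_4 = 3; cy_4 = 7; cz_4 = 4; h_4 = 3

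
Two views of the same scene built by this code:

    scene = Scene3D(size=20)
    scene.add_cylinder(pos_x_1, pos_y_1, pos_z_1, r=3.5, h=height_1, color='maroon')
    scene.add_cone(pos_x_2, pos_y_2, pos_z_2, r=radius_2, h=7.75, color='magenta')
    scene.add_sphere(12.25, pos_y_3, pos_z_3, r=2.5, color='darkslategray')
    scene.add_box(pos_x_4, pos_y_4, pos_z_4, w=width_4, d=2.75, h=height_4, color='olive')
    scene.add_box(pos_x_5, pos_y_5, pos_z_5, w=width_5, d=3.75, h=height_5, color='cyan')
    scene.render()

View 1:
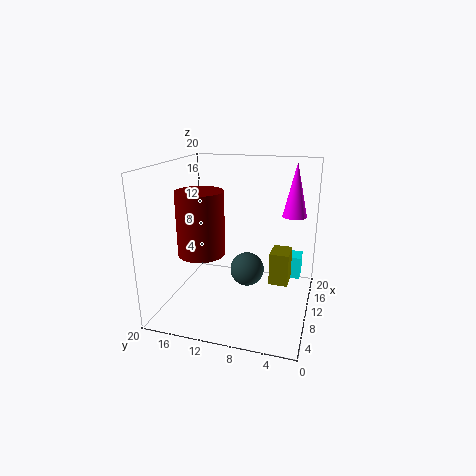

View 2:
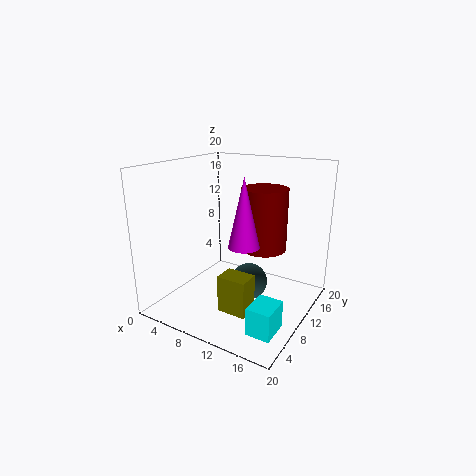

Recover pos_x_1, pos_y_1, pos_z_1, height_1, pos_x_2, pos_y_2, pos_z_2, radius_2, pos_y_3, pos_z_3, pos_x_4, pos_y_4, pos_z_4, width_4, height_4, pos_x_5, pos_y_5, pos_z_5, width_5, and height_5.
pos_x_1 = 11, pos_y_1 = 16, pos_z_1 = 6.5, height_1 = 9.5, pos_x_2 = 15, pos_y_2 = 3, pos_z_2 = 12.25, radius_2 = 1.75, pos_y_3 = 9.25, pos_z_3 = 4.25, pos_x_4 = 11.25, pos_y_4 = 3, pos_z_4 = 2.75, width_4 = 3.75, height_4 = 4.75, pos_x_5 = 16, pos_y_5 = 1.75, pos_z_5 = 1.75, width_5 = 3, height_5 = 3.5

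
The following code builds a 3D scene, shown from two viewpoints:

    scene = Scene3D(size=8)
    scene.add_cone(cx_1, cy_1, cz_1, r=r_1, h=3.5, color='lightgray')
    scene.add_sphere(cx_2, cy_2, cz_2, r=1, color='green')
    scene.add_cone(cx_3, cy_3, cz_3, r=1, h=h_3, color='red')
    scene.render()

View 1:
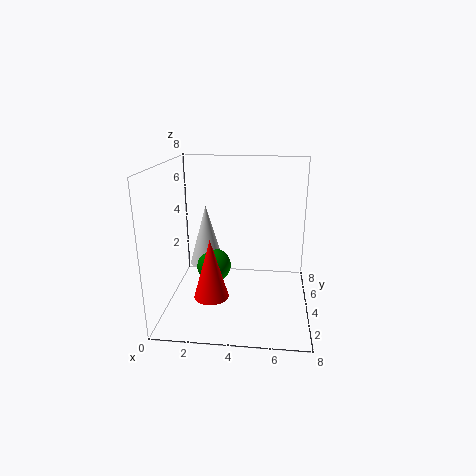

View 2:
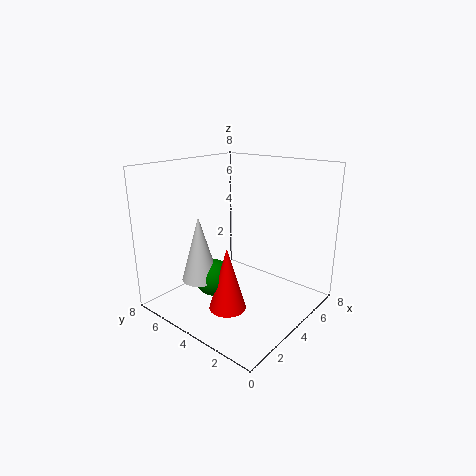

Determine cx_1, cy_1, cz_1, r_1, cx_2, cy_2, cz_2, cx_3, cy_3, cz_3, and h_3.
cx_1 = 2
cy_1 = 5
cz_1 = 2
r_1 = 1
cx_2 = 2.5
cy_2 = 4.5
cz_2 = 2
cx_3 = 2.5
cy_3 = 3.5
cz_3 = 0.5
h_3 = 3.5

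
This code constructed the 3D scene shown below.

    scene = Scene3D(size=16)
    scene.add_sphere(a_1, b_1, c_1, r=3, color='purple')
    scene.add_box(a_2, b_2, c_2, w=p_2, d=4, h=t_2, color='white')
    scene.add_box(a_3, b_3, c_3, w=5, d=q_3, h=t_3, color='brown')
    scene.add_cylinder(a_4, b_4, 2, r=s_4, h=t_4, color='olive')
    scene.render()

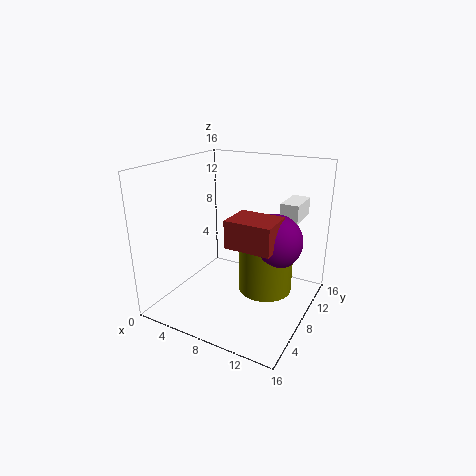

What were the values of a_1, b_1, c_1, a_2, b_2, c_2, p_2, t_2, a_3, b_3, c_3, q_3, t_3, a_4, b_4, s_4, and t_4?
a_1 = 12
b_1 = 9
c_1 = 8
a_2 = 12
b_2 = 10
c_2 = 10
p_2 = 2
t_2 = 2
a_3 = 8
b_3 = 5
c_3 = 8
q_3 = 4
t_3 = 3
a_4 = 11
b_4 = 9
s_4 = 3
t_4 = 7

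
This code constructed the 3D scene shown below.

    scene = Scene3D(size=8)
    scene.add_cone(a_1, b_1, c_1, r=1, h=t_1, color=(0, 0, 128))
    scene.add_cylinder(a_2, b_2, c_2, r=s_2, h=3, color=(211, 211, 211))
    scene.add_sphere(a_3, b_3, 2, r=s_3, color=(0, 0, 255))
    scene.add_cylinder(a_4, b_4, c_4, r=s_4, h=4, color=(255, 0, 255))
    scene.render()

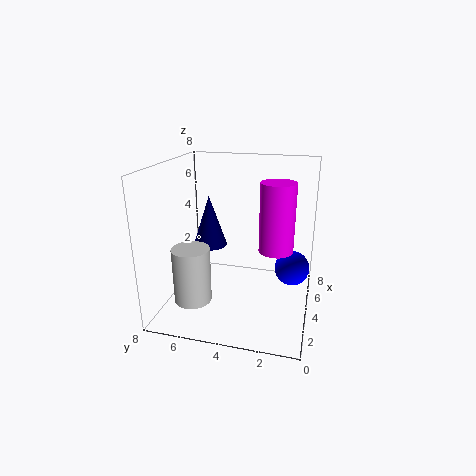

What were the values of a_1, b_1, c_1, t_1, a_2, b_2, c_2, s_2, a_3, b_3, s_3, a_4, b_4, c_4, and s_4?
a_1 = 5; b_1 = 6; c_1 = 3; t_1 = 3; a_2 = 2; b_2 = 6; c_2 = 1; s_2 = 1; a_3 = 5; b_3 = 1; s_3 = 1; a_4 = 5; b_4 = 2; c_4 = 3; s_4 = 1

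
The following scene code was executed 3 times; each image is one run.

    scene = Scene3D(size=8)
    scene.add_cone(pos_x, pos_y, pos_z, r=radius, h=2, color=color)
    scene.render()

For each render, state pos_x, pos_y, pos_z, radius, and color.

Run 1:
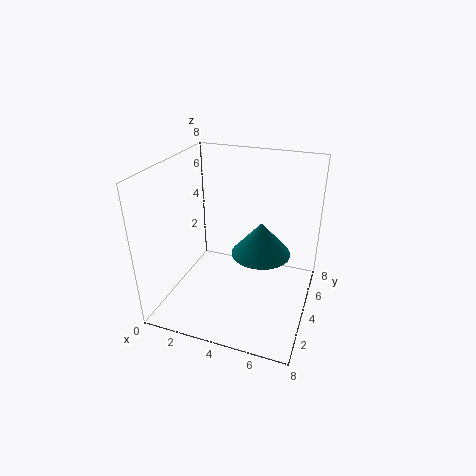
pos_x = 5; pos_y = 5.25; pos_z = 2.5; radius = 1.75; color = 'teal'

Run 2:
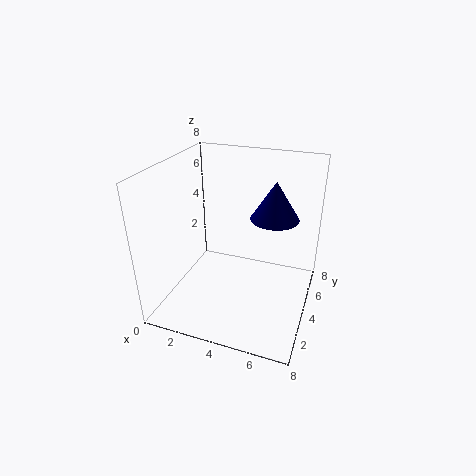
pos_x = 6; pos_y = 4; pos_z = 5.5; radius = 1.25; color = 'navy'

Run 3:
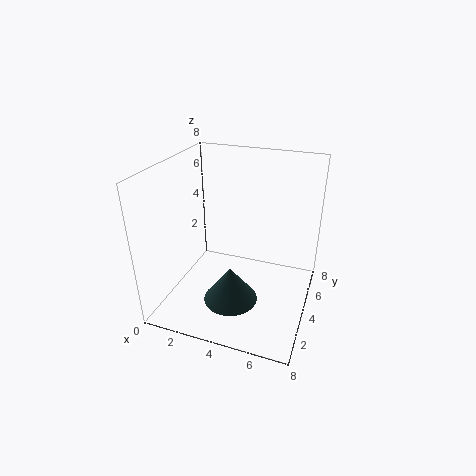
pos_x = 4; pos_y = 2.75; pos_z = 0.75; radius = 1.5; color = 'darkslategray'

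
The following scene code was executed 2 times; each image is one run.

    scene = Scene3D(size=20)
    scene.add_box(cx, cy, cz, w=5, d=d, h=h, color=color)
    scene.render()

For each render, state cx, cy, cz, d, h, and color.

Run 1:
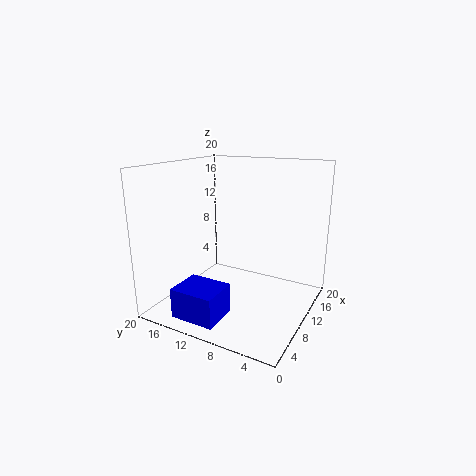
cx = 1
cy = 9
cz = 1
d = 6
h = 4
color = 'blue'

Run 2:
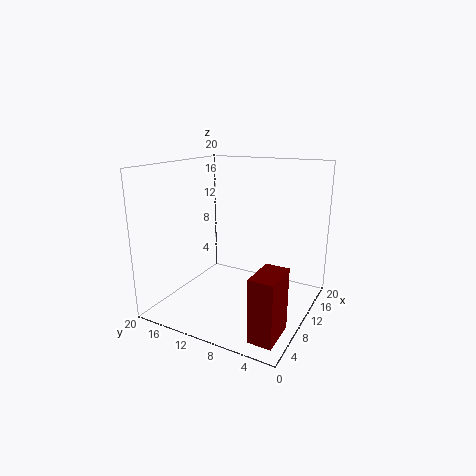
cx = 1
cy = 1
cz = 1
d = 3
h = 8
color = 'maroon'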